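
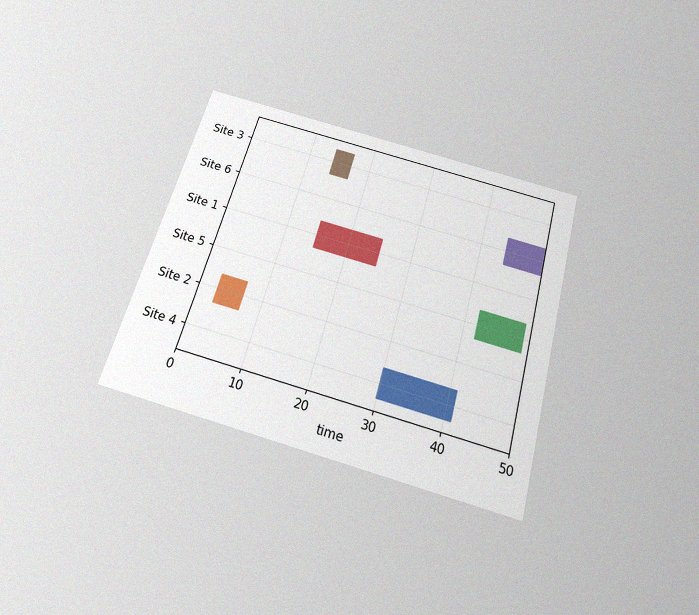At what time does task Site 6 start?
44

The chart is tilted about 16° clockwise and viewed slightly from below, with some photo noise. The Site 6 bar begins at t=44.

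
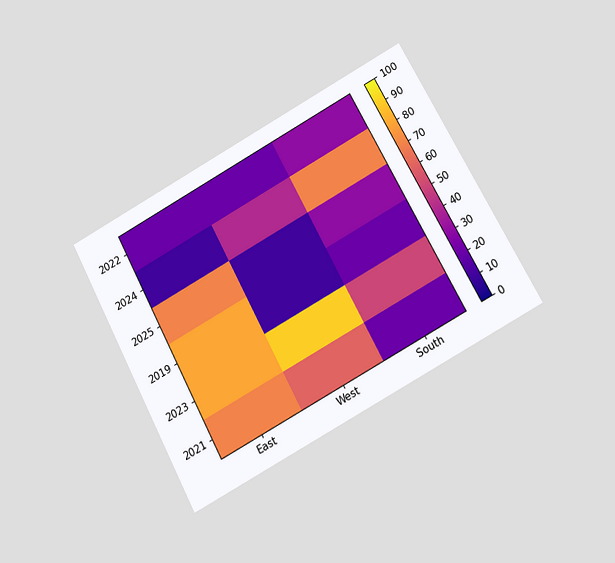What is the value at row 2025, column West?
10

The chart is tilted about 28° counter-clockwise and viewed at a slight angle. Matching cell (2025, West) against the colorbar gives 10.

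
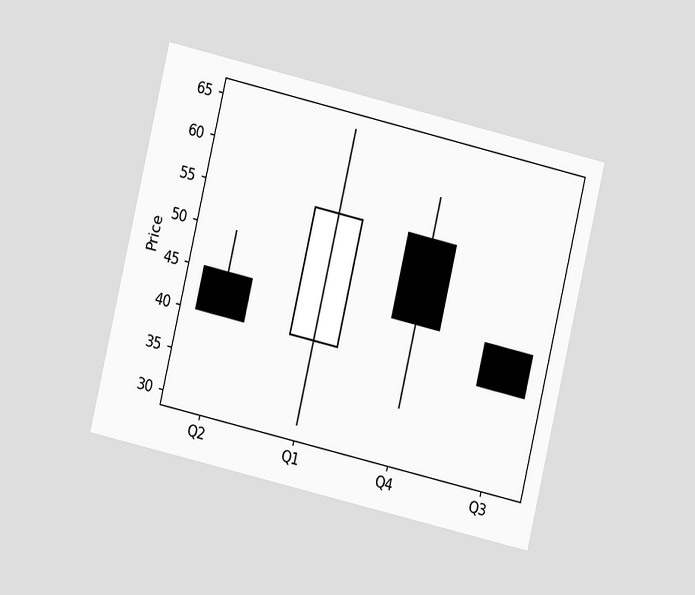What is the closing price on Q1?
The chart is tilted about 13° clockwise and viewed at a slight angle. The Q1 candle closes at 55.

55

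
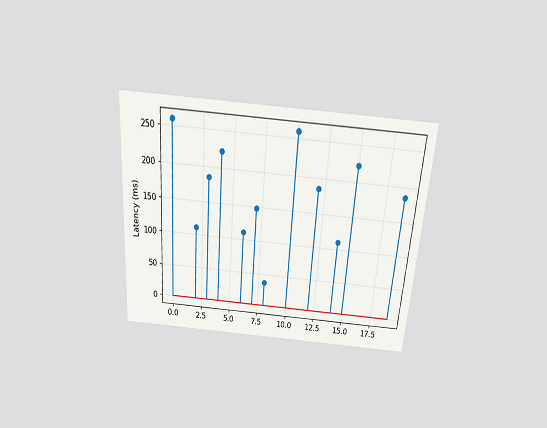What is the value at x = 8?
The chart is tilted about 4° clockwise and viewed slightly from above. The stem at x=8 reaches 37ms.

37ms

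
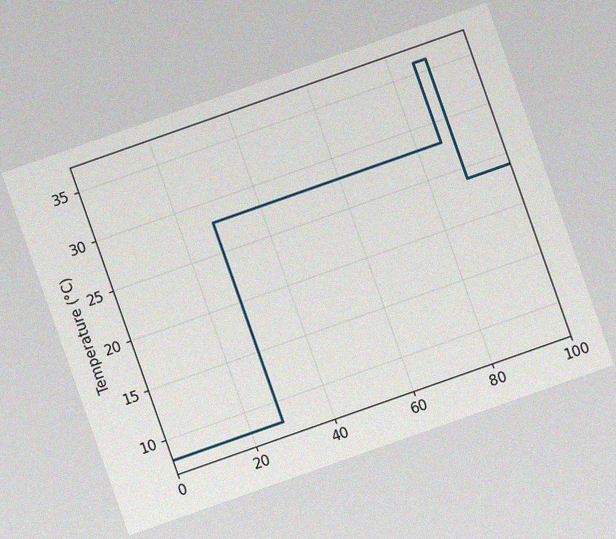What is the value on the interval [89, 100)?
The chart is tilted about 19° counter-clockwise, with some photo noise. On [89, 100) the step sits at 24°C.

24°C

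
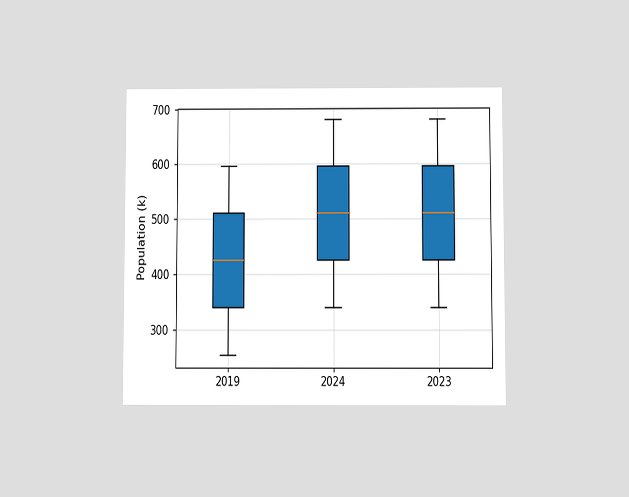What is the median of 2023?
510k

The chart is viewed slightly from below. The median line in the 2023 box sits at 510k.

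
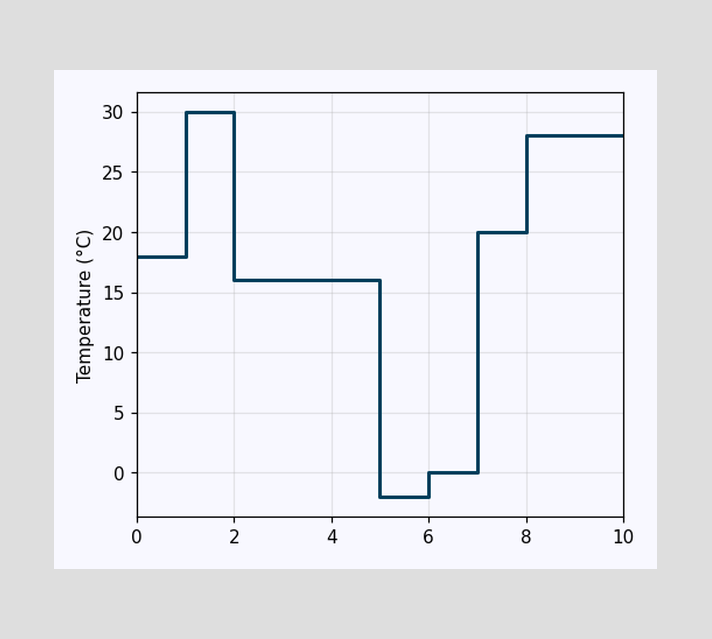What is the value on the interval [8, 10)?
28°C

On [8, 10) the step sits at 28°C.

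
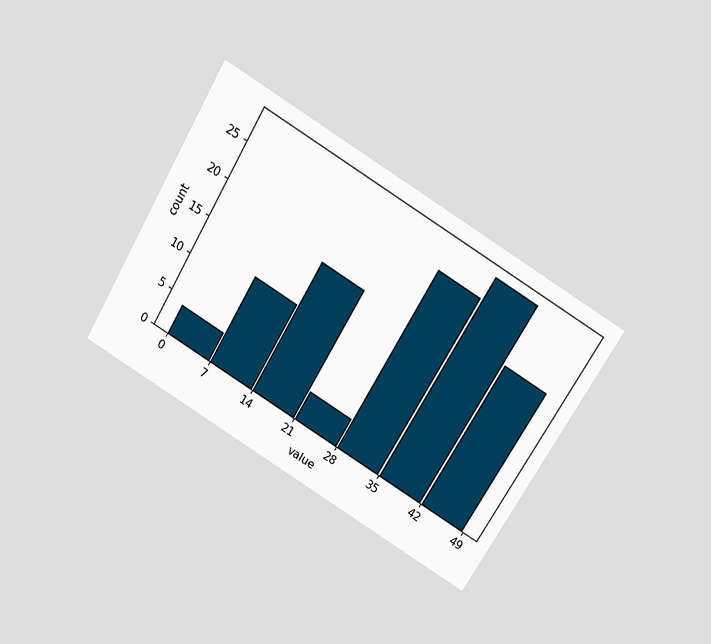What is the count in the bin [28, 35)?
25

The chart is tilted about 31° clockwise and viewed slightly from above. The [28, 35) bin has height 25.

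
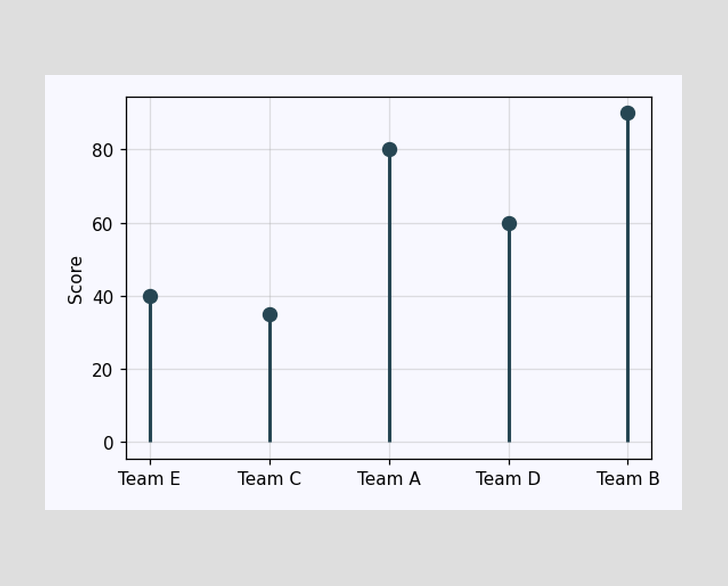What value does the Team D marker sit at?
The Team D marker sits at 60.

60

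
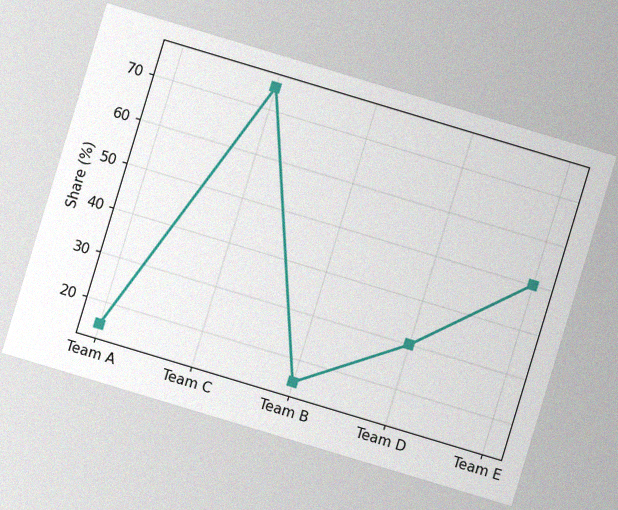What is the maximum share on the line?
The chart is tilted about 17° clockwise, with some photo noise. The highest point is at Team C, and reading across to the y-axis gives 75%.

75%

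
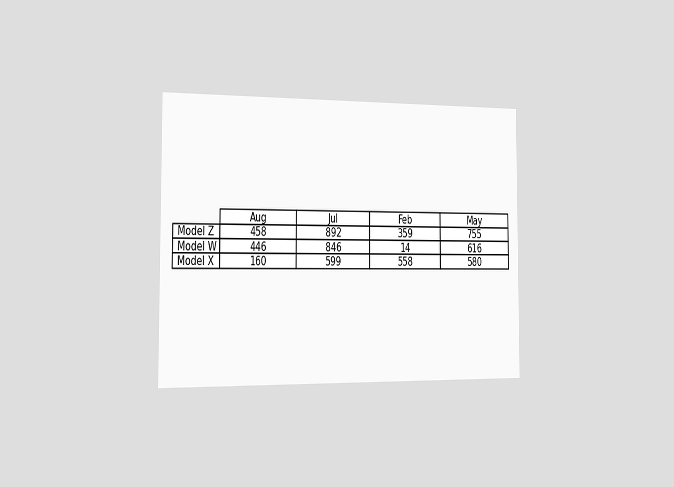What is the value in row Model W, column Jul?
846

The chart is viewed slightly from the left. The (Model W, Jul) cell reads 846.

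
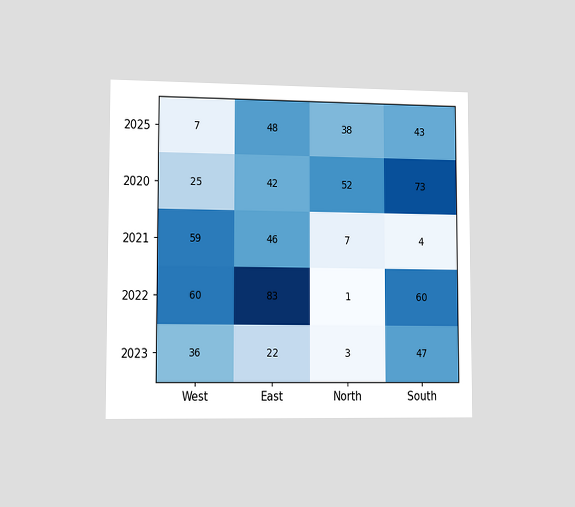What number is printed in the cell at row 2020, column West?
25

The chart is viewed slightly from the left. The (2020, West) cell reads 25.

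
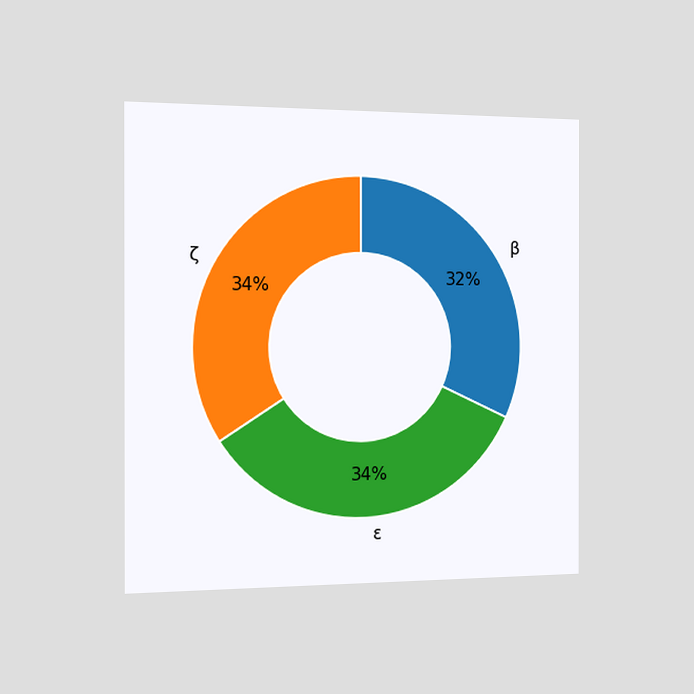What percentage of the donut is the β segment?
The chart is viewed slightly from the left. The β segment takes up 32% of the ring.

32%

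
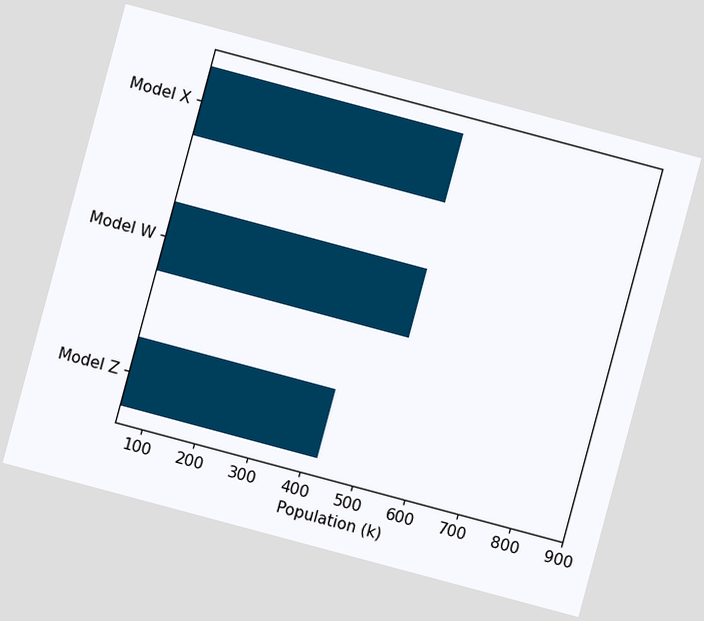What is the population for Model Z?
The chart is tilted about 15° clockwise. Reading along the chart's x-axis, the Model Z bar reaches 424k.

424k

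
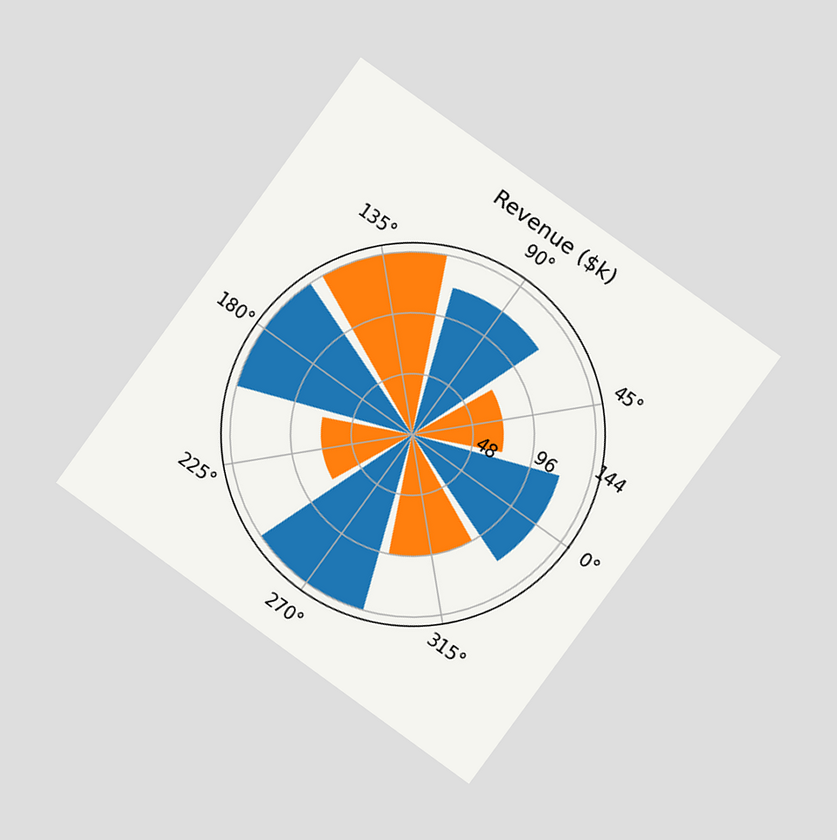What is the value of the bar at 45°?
$72k

The chart is tilted about 36° clockwise and viewed slightly from the right. The bar at 45° reaches $72k on the radial axis.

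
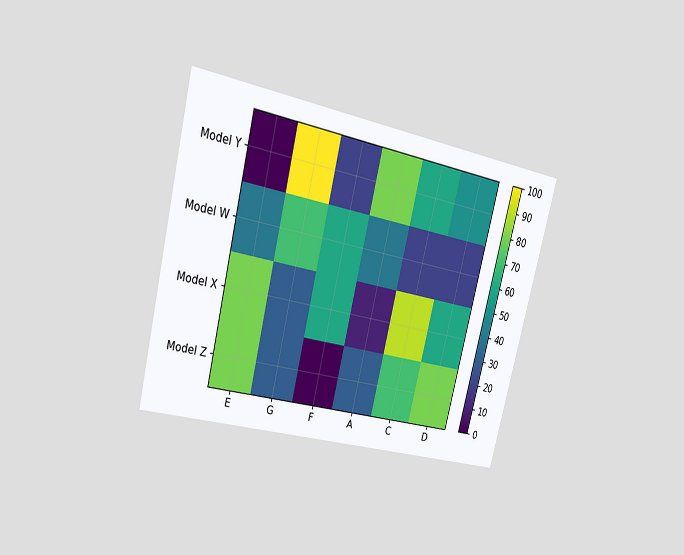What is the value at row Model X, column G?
30

The chart is tilted about 14° clockwise and viewed at a slight angle. Matching cell (Model X, G) against the colorbar gives 30.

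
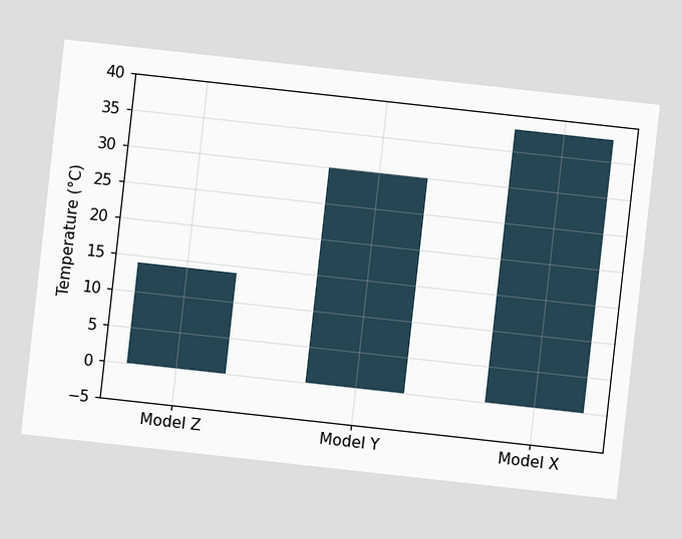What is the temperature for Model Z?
The chart is tilted about 6° clockwise. Reading along the chart's y-axis, the Model Z bar reaches 14°C.

14°C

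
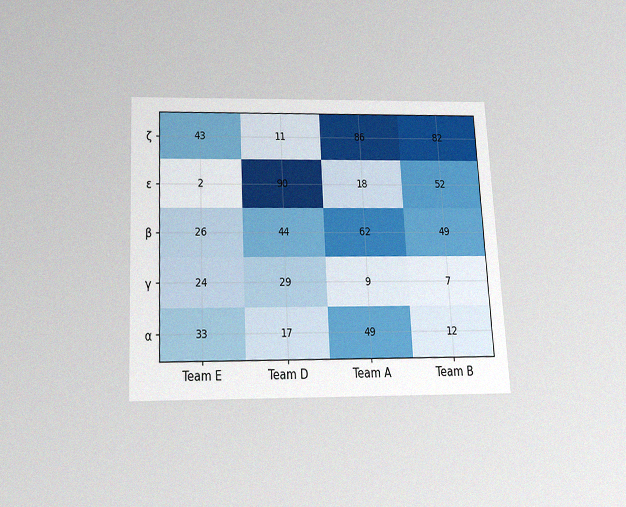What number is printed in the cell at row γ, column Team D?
29

The chart is tilted about 3° counter-clockwise and viewed slightly from below, with some photo noise. The (γ, Team D) cell reads 29.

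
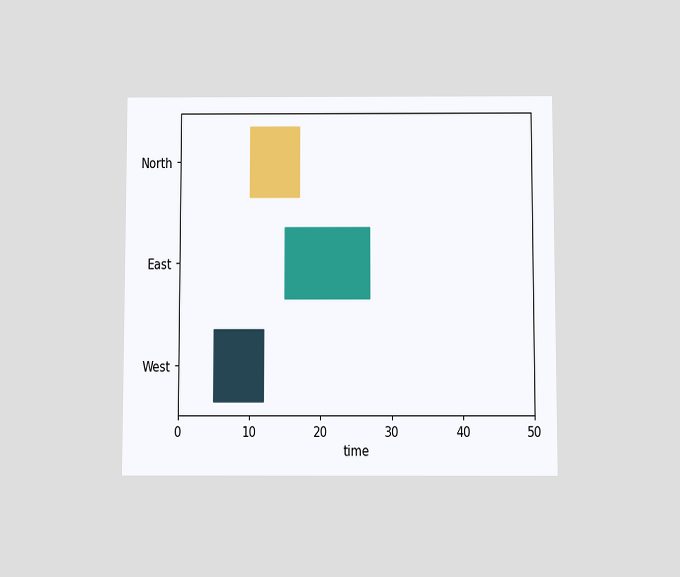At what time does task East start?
15

The chart is viewed slightly from below. The East bar begins at t=15.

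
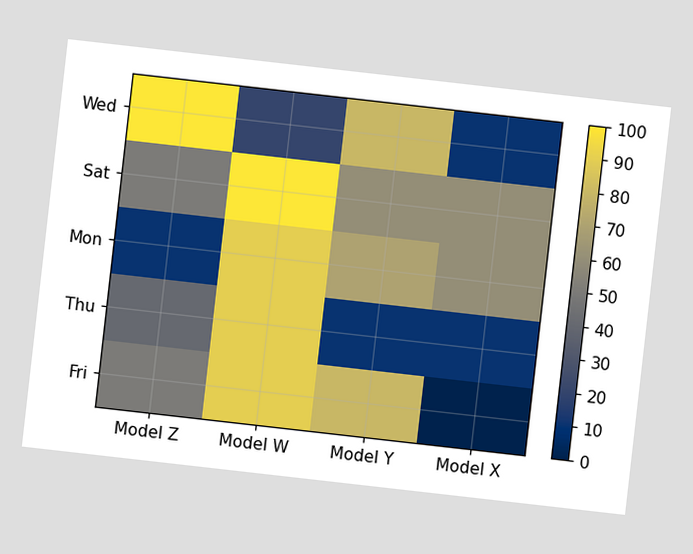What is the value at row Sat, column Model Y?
The chart is tilted about 6° clockwise. Matching cell (Sat, Model Y) against the colorbar gives 60.

60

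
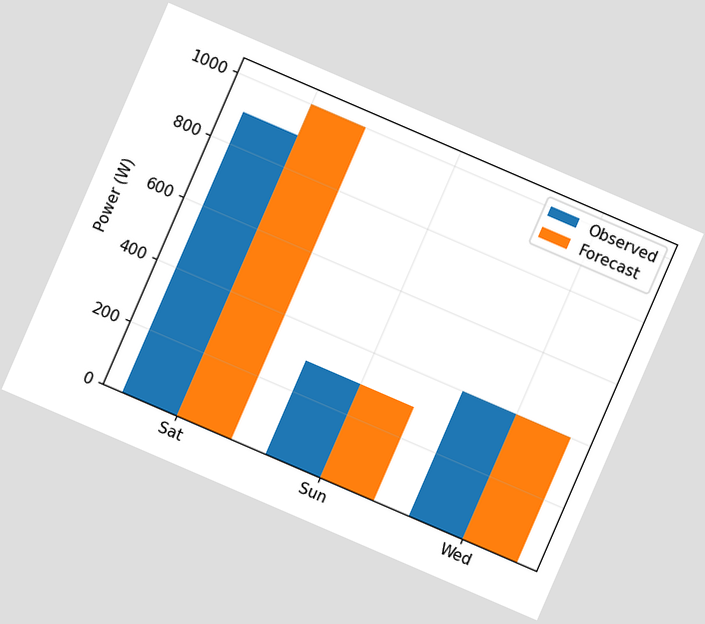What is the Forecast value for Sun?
300W

The chart is tilted about 23° clockwise. The Forecast bar at Sun reaches 300W on the y-axis.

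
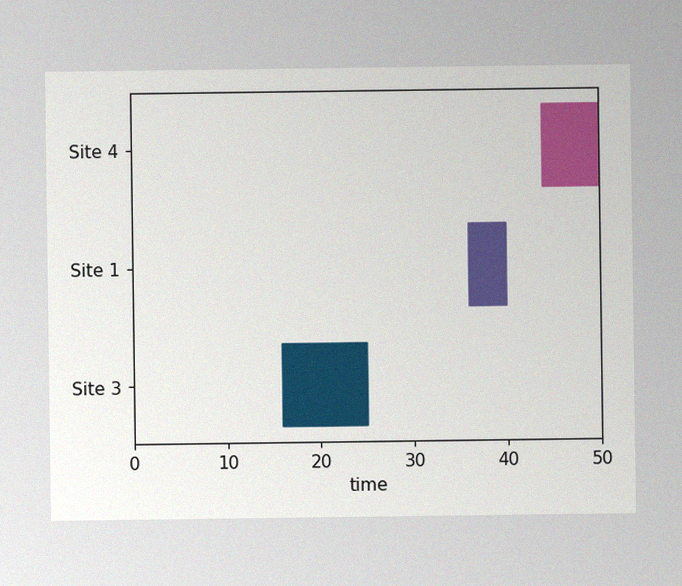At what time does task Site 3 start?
16

The image has some photo noise and uneven lighting. The Site 3 bar begins at t=16.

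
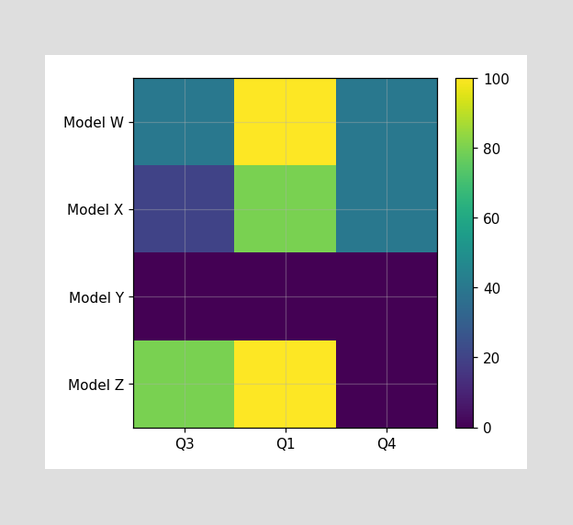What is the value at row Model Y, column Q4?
Matching cell (Model Y, Q4) against the colorbar gives 0.

0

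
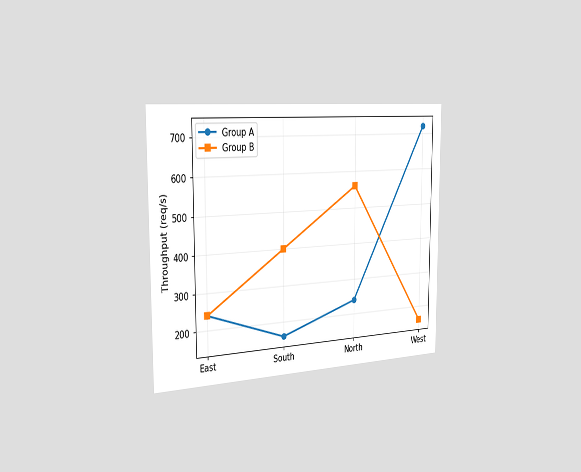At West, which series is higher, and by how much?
Group A, by 560req/s

The chart is viewed slightly from the left. At West, Group A sits above the other line by 560req/s.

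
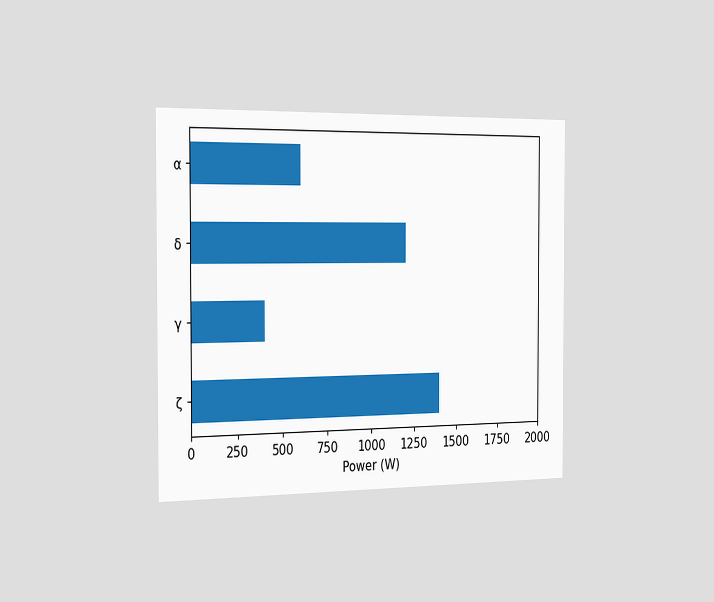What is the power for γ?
The chart is viewed slightly from the left. Reading along the chart's x-axis, the γ bar reaches 400W.

400W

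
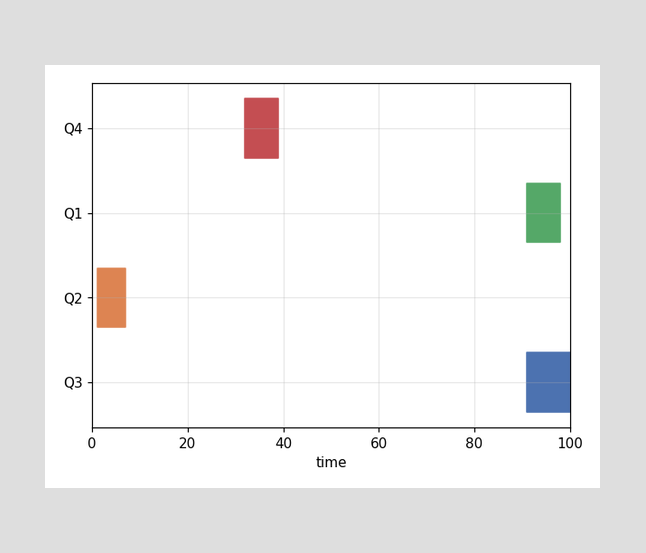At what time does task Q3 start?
The Q3 bar begins at t=91.

91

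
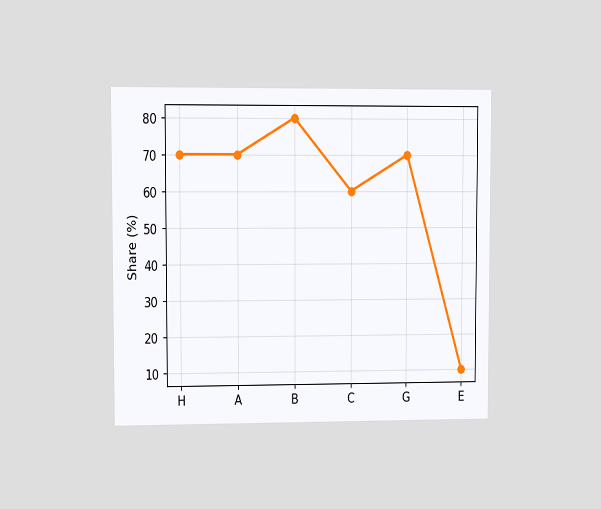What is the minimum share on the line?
10%

The chart is viewed at a slight angle. The lowest point is at E, and reading across to the y-axis gives 10%.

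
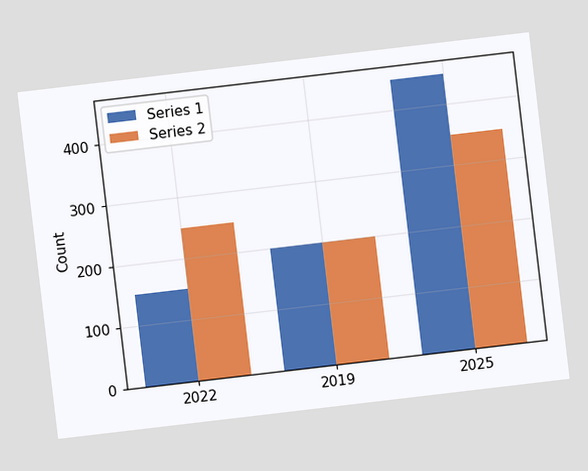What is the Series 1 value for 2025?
450

The chart is tilted about 7° counter-clockwise. The Series 1 bar at 2025 reaches 450 on the y-axis.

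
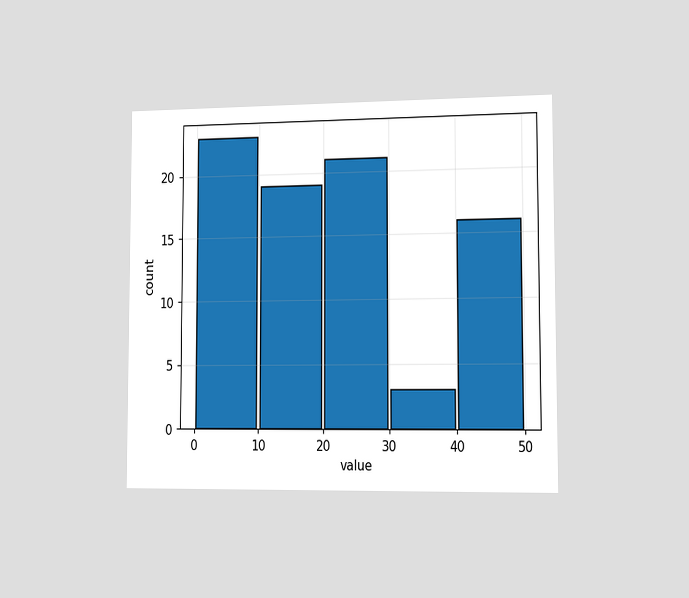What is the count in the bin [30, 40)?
3

The chart is viewed slightly from the right. The [30, 40) bin has height 3.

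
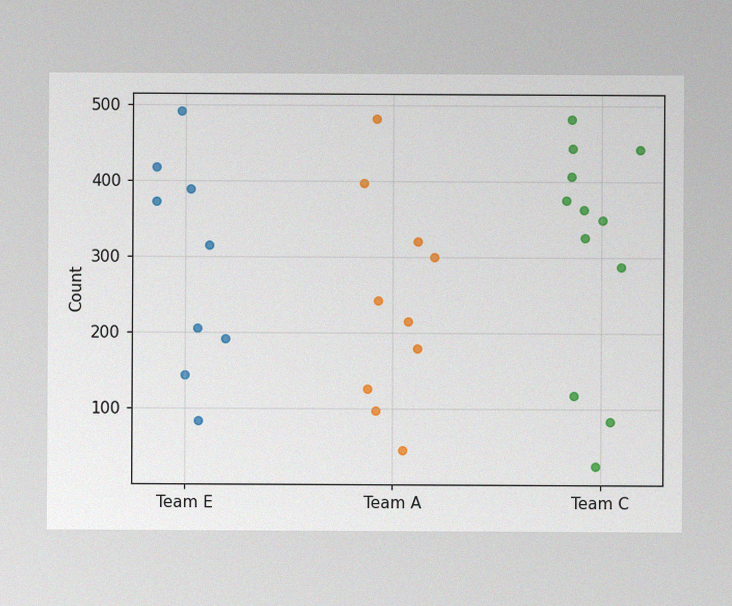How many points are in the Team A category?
10

The image has some photo noise and uneven lighting. Counting the markers in the Team A column gives 10.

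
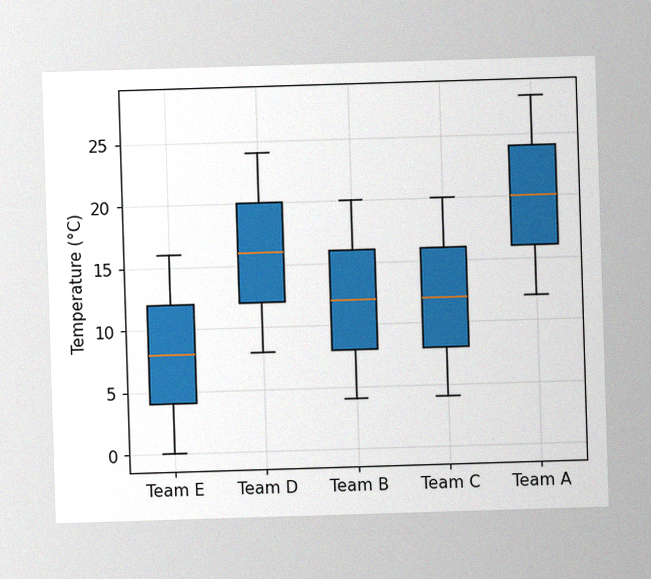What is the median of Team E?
8°C

The image has some photo noise and uneven lighting. The median line in the Team E box sits at 8°C.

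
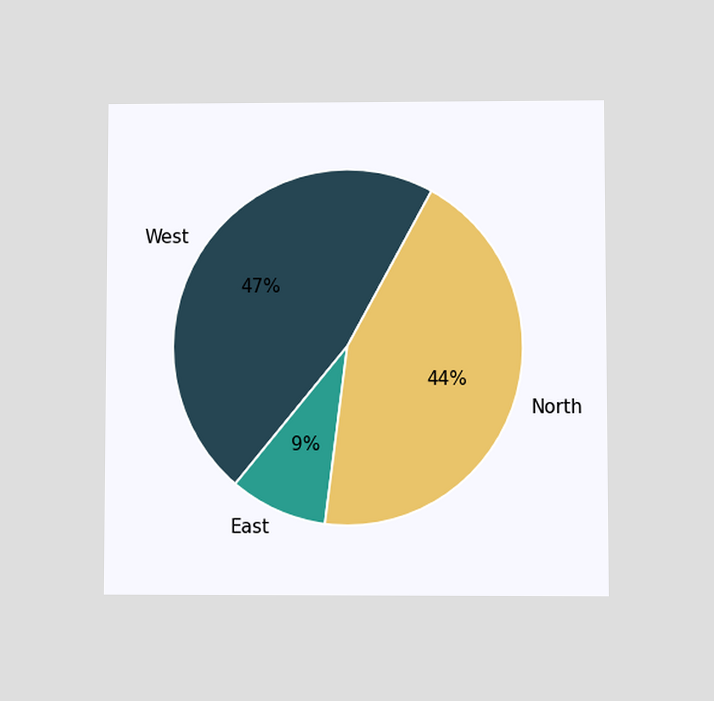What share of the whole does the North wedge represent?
The chart is viewed at a slight angle. The North slice takes up 44% of the pie.

44%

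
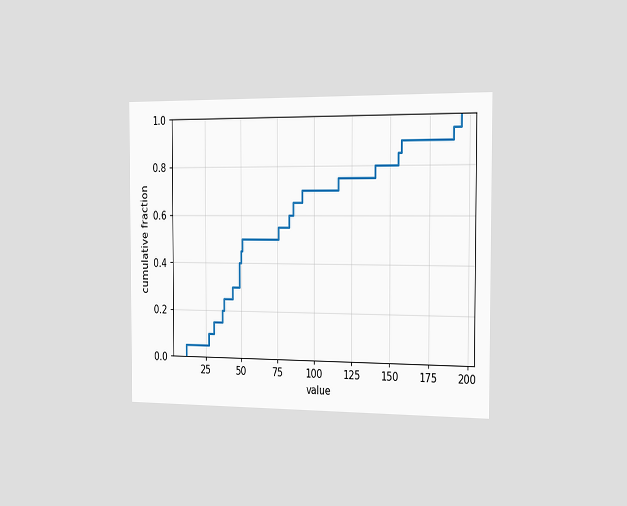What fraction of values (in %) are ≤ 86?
65%

The chart is viewed slightly from the right. At x=86 the ECDF step is at 65%.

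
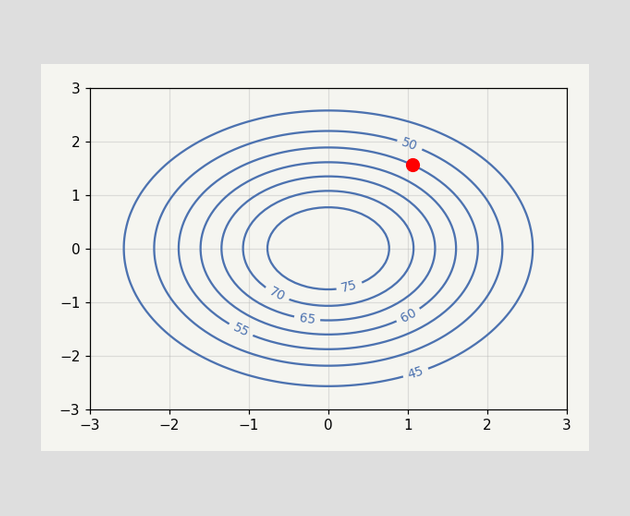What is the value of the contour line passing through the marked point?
The marked point sits on the contour labelled 55.

55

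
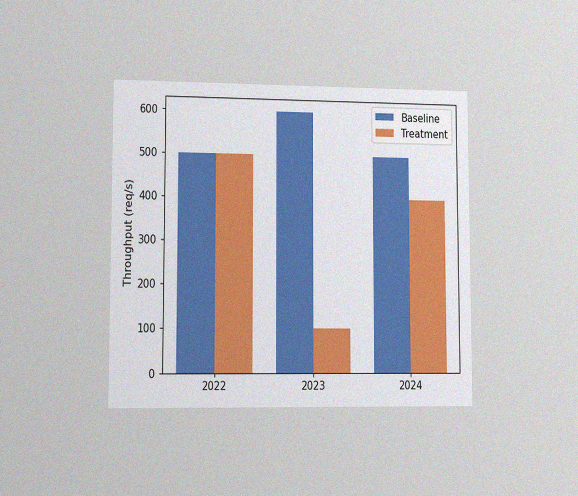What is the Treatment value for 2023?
100req/s

The chart is viewed at a slight angle, with some photo noise. The Treatment bar at 2023 reaches 100req/s on the y-axis.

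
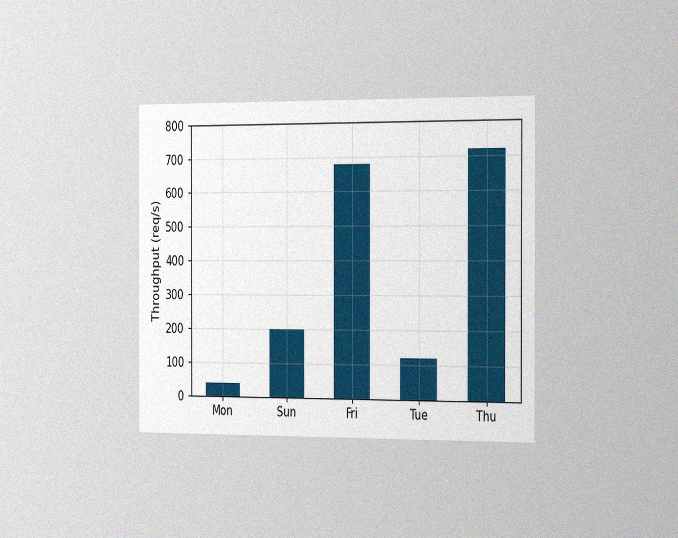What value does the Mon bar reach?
The chart is viewed slightly from the right, with some photo noise. Reading along the chart's y-axis, the Mon bar reaches 40req/s.

40req/s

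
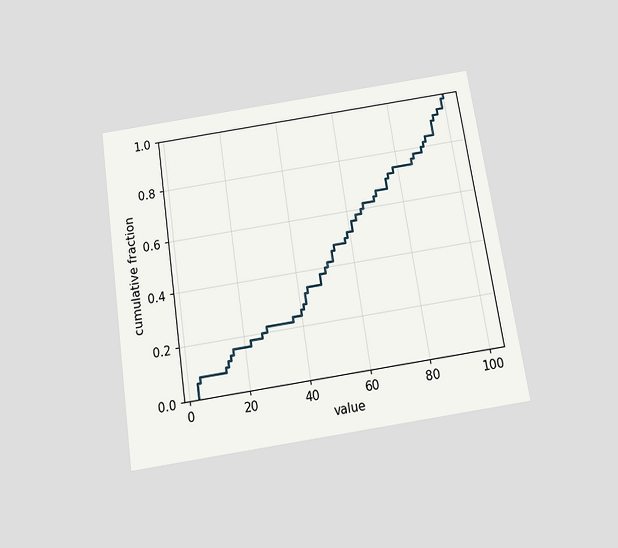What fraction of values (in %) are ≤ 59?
52%

The chart is tilted about 9° counter-clockwise and viewed slightly from below. At x=59 the ECDF step is at 52%.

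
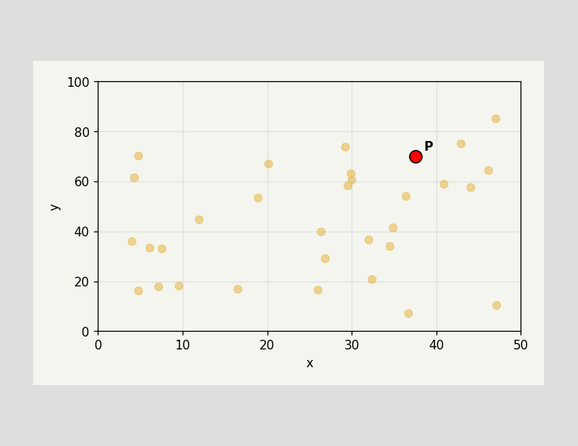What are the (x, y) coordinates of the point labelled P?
(37.5, 70)

Following the gridlines from P to each axis, P sits at (37.5, 70).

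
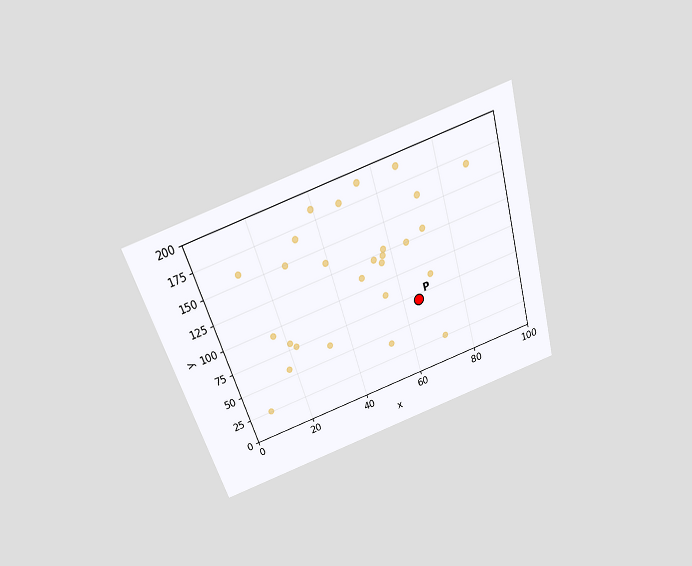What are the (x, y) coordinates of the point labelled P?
The chart is tilted about 17° counter-clockwise and viewed slightly from above. Following the gridlines from P to each axis, P sits at (65, 70).

(65, 70)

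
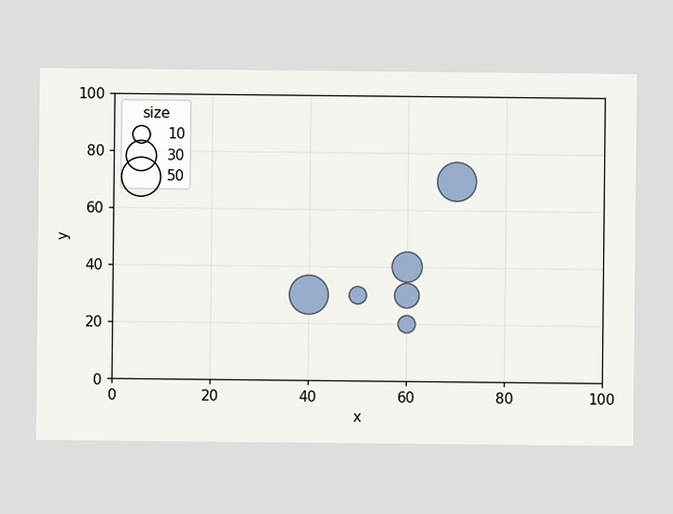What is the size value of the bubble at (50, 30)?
10

Matching the bubble at (50, 30) against the size legend gives 10.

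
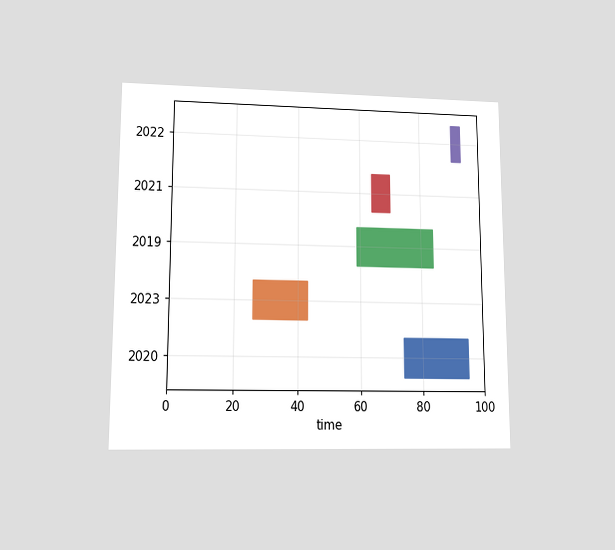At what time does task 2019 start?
59

The chart is viewed at a slight angle. The 2019 bar begins at t=59.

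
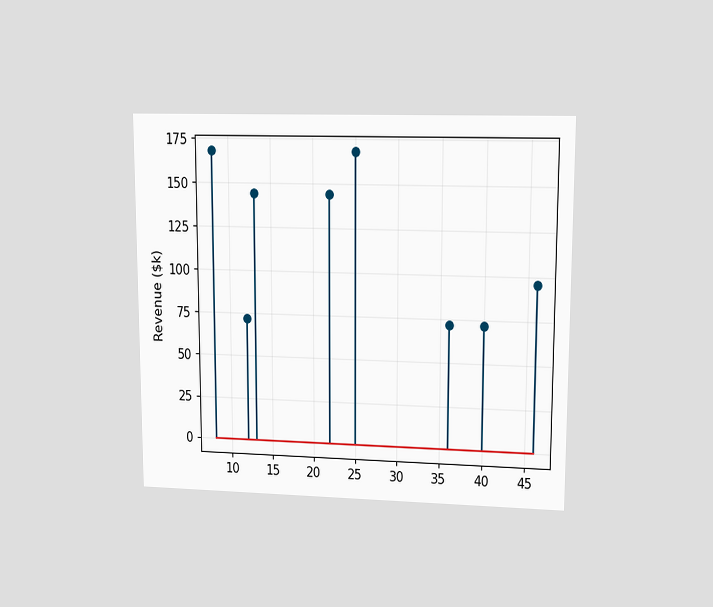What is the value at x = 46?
$96k

The chart is viewed at a slight angle. The stem at x=46 reaches $96k.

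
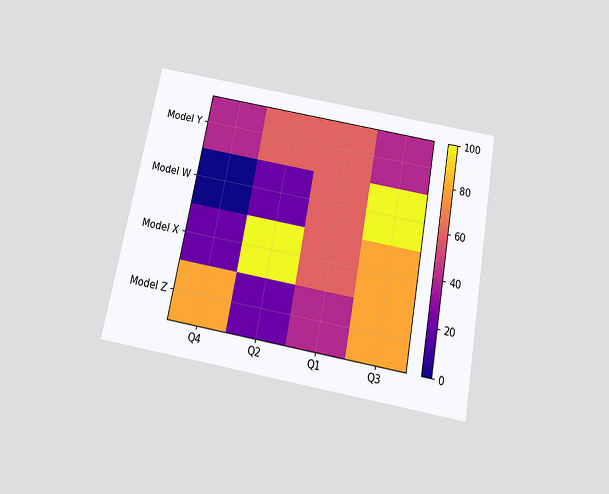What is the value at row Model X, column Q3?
The chart is tilted about 11° clockwise and viewed slightly from below. Matching cell (Model X, Q3) against the colorbar gives 80.

80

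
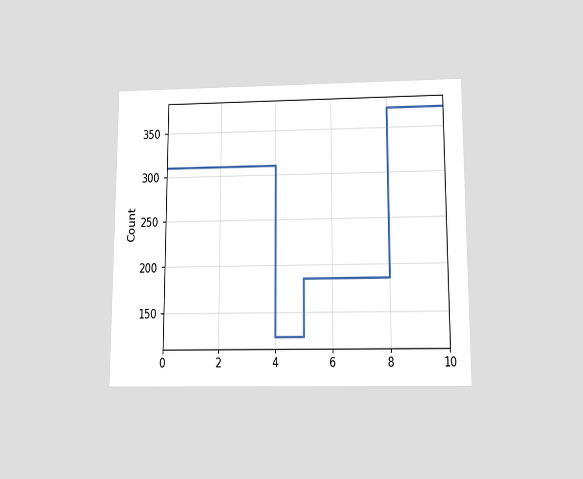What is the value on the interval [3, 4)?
The chart is viewed slightly from below. On [3, 4) the step sits at 310.

310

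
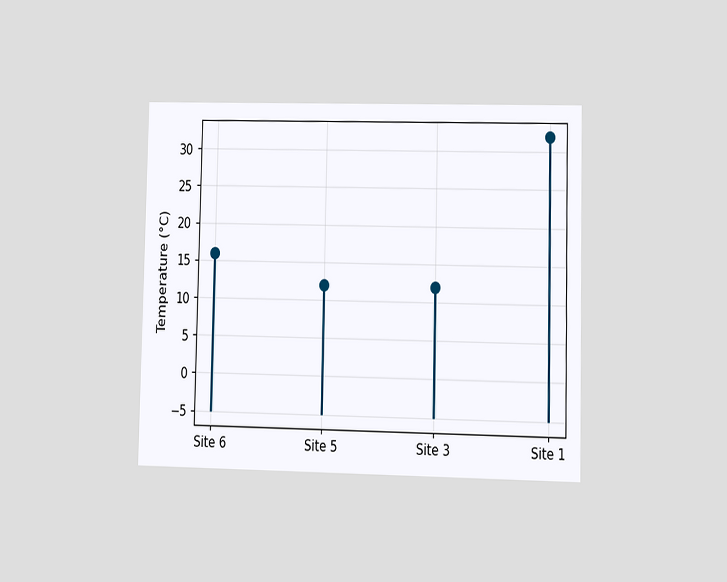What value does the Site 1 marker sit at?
The chart is viewed at a slight angle. The Site 1 marker sits at 32°C.

32°C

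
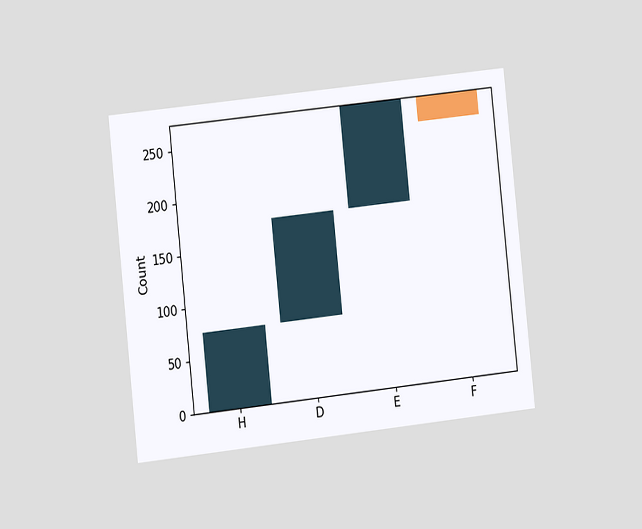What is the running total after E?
275

The chart is tilted about 6° counter-clockwise and viewed at a slight angle. After E the running total reaches 275.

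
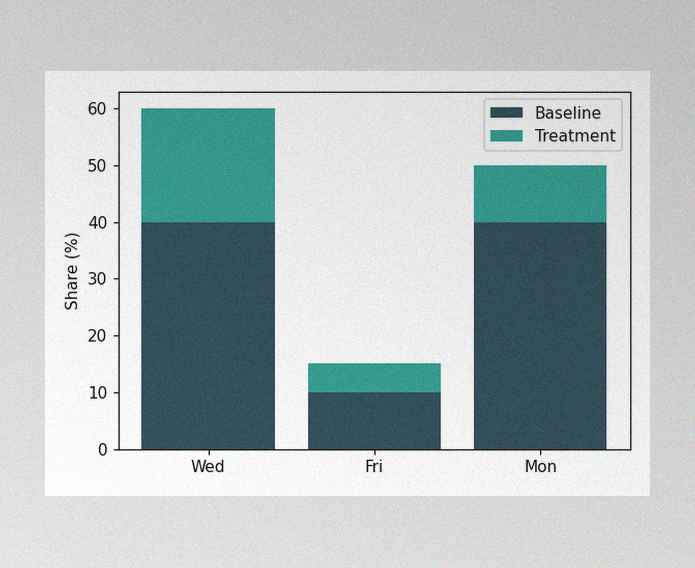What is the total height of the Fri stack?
The image has some photo noise and uneven lighting. The Fri stack's top reaches 15% on the y-axis.

15%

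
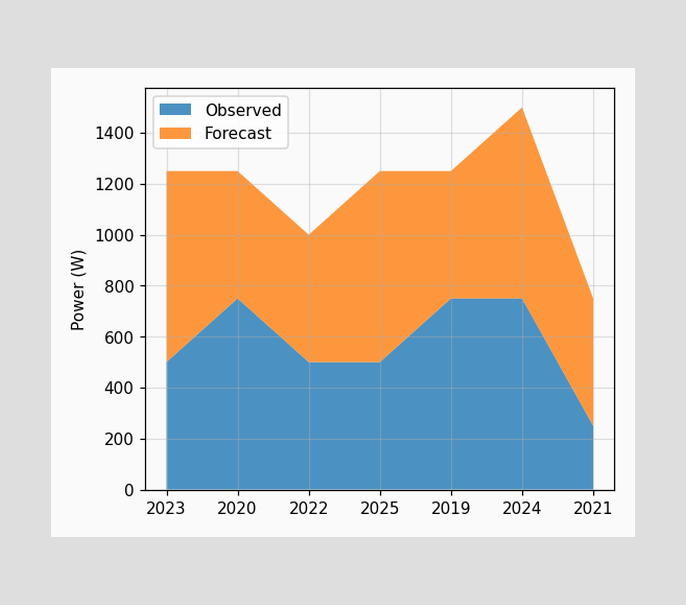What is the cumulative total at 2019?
1250W

The stacked total at 2019 reaches 1250W.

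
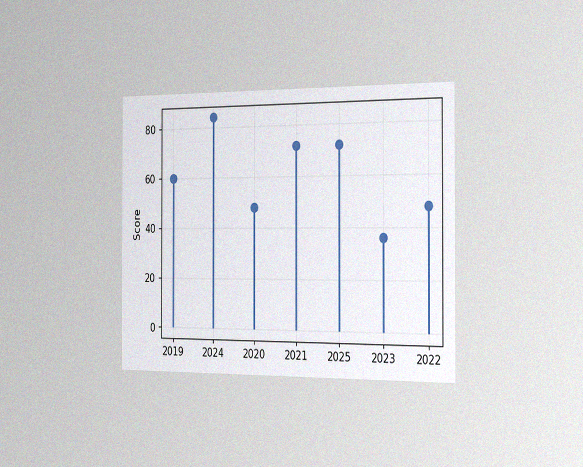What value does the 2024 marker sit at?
84

The chart is viewed slightly from the right, with some photo noise. The 2024 marker sits at 84.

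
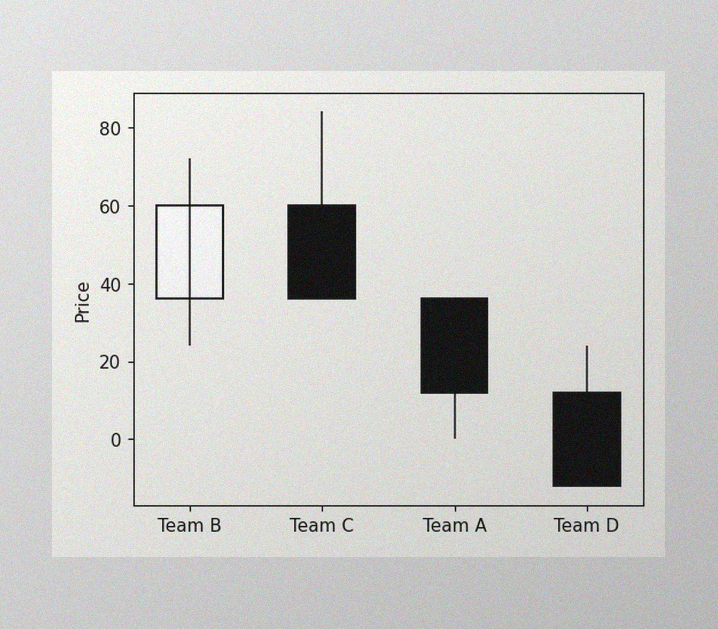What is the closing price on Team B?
60

The image has some photo noise and uneven lighting. The Team B candle closes at 60.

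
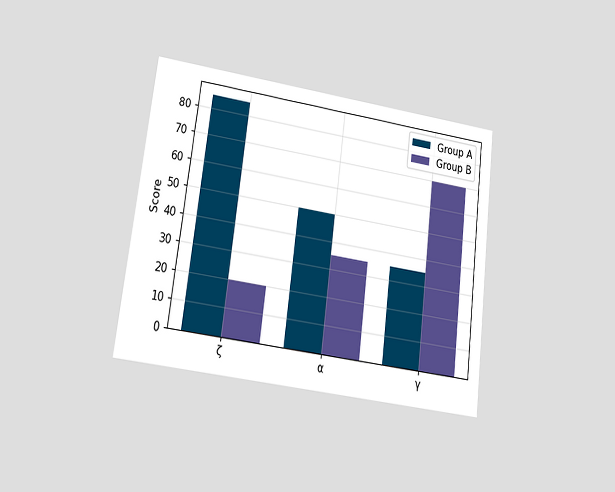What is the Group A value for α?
The chart is tilted about 7° clockwise and viewed at a slight angle. The Group A bar at α reaches 50 on the y-axis.

50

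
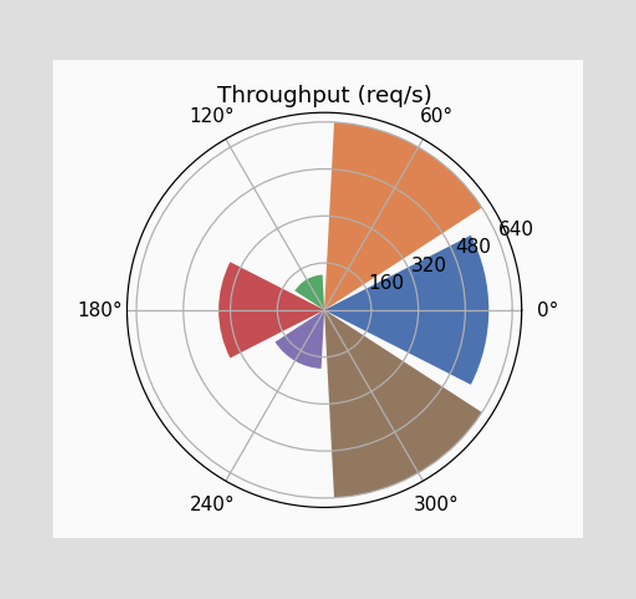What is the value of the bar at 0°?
The bar at 0° reaches 560req/s on the radial axis.

560req/s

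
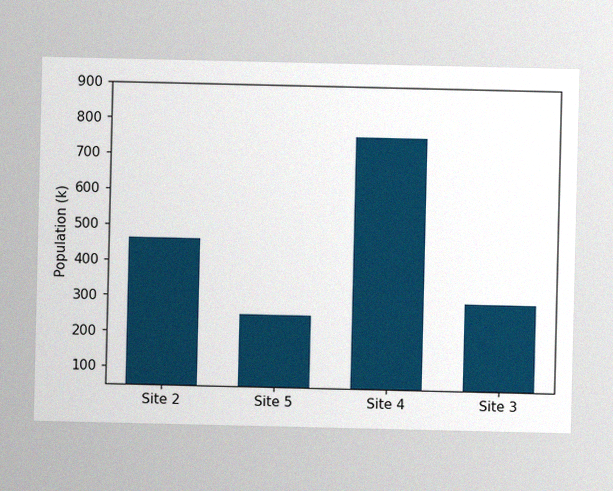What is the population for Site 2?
The image has some photo noise and uneven lighting. Reading along the chart's y-axis, the Site 2 bar reaches 462k.

462k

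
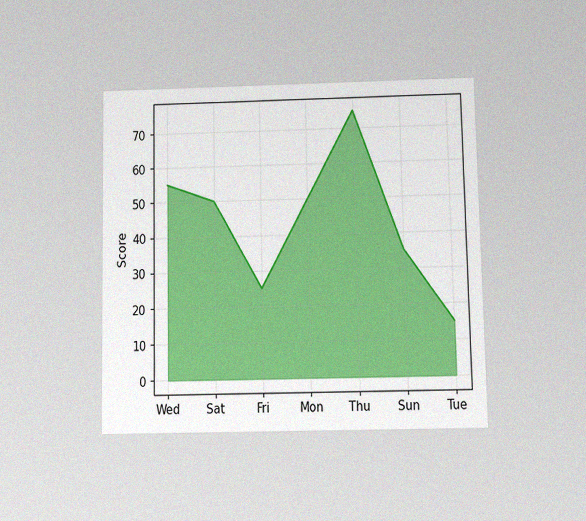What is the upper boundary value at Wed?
55

The chart is viewed at a slight angle, with some photo noise. At Wed the upper boundary is at 55.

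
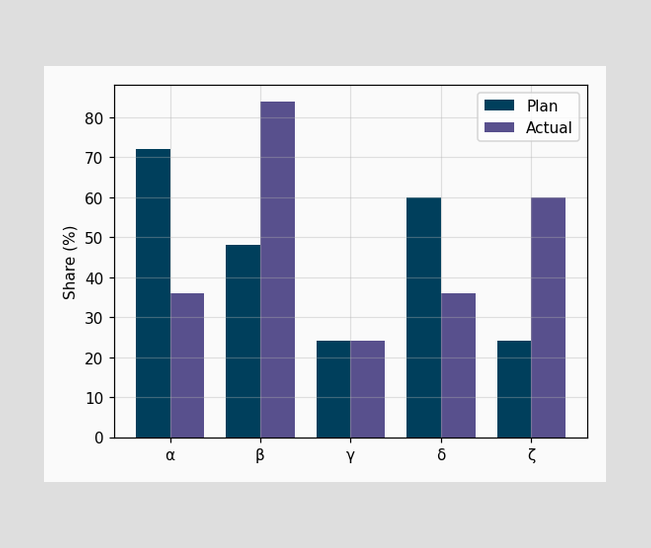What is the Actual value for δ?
36%

The Actual bar at δ reaches 36% on the y-axis.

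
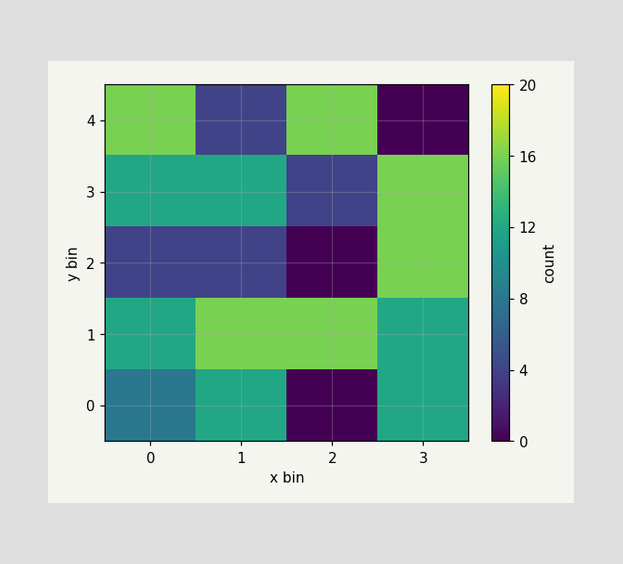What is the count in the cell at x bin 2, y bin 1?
16

Matching the cell (2, 1) against the colorbar gives 16.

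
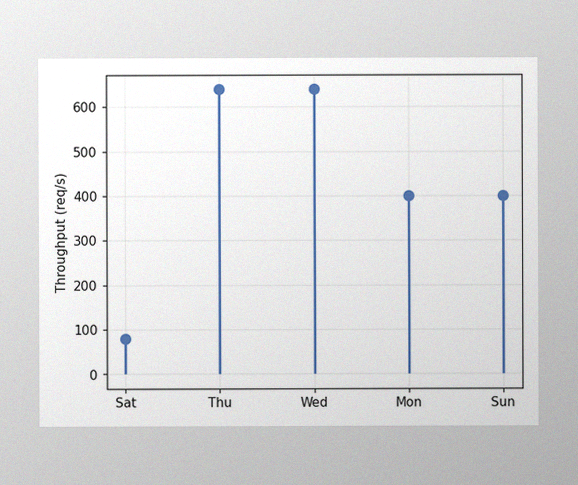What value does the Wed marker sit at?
The image has some photo noise and uneven lighting. The Wed marker sits at 640req/s.

640req/s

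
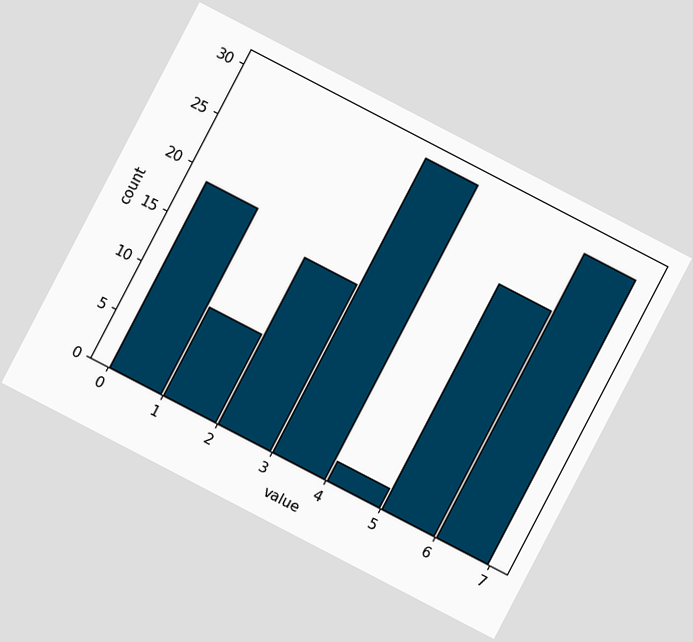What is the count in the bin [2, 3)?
17

The chart is tilted about 28° clockwise. The [2, 3) bin has height 17.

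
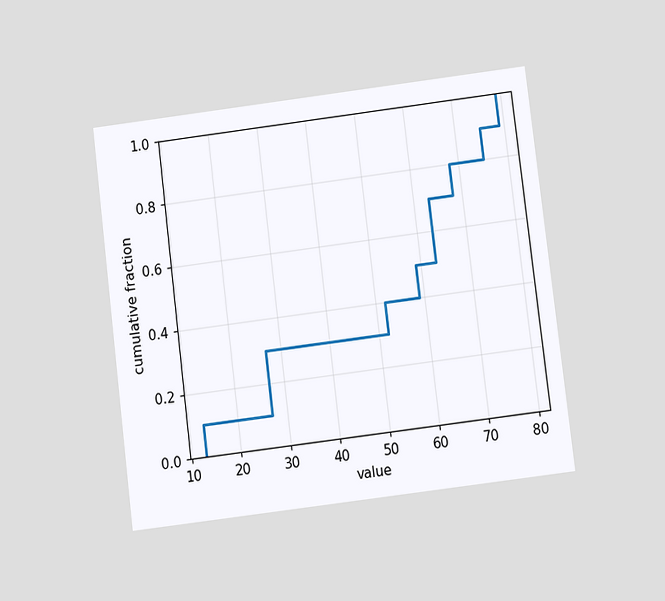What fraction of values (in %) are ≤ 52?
40%

The chart is tilted about 7° counter-clockwise and viewed slightly from below. At x=52 the ECDF step is at 40%.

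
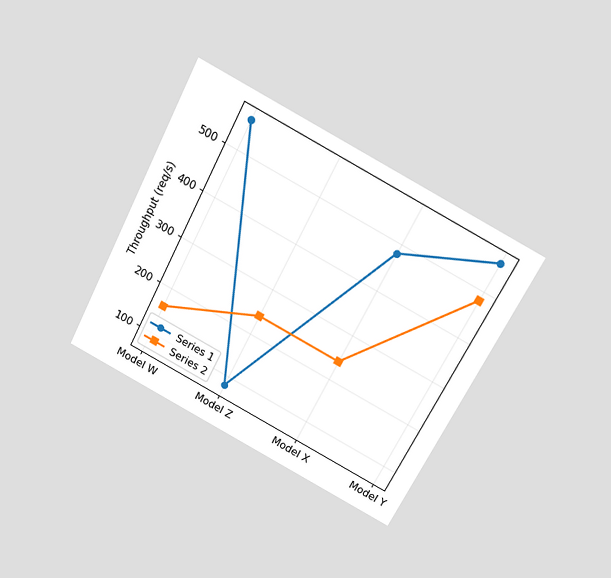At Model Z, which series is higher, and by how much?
Series 2, by 160req/s

The chart is tilted about 28° clockwise and viewed slightly from above. At Model Z, Series 2 sits above the other line by 160req/s.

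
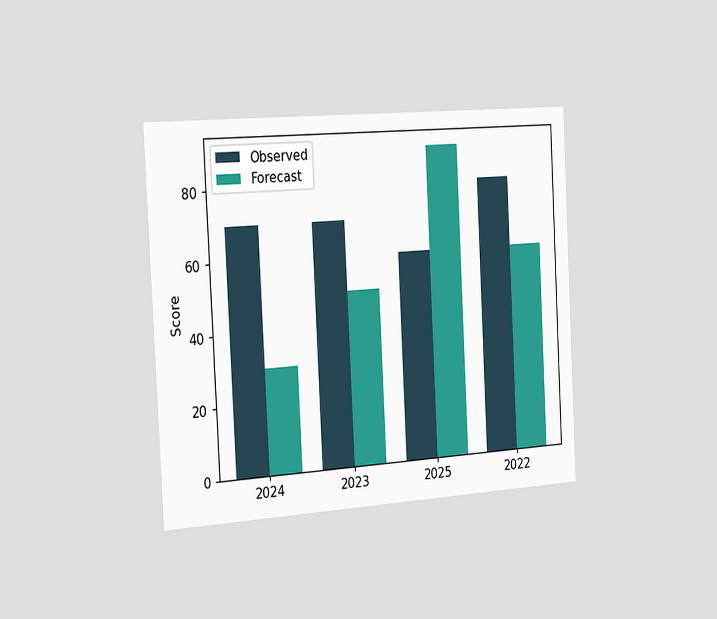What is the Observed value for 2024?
70

The chart is tilted about 3° counter-clockwise and viewed slightly from the left. The Observed bar at 2024 reaches 70 on the y-axis.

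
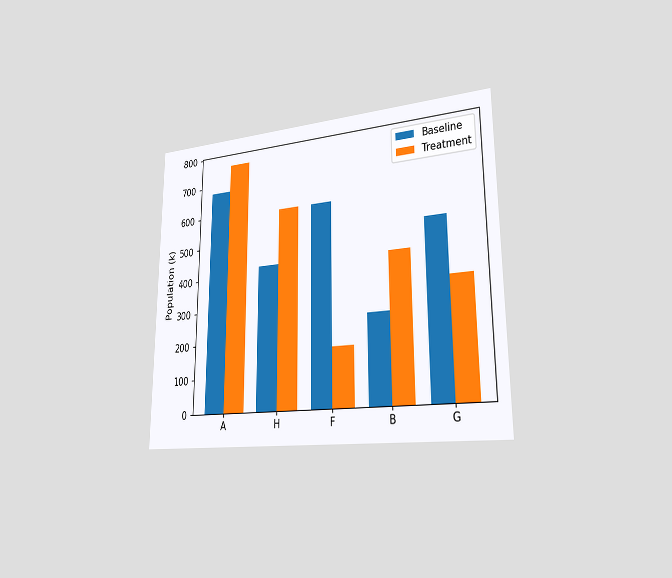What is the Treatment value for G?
340k

The chart is viewed slightly from the right. The Treatment bar at G reaches 340k on the y-axis.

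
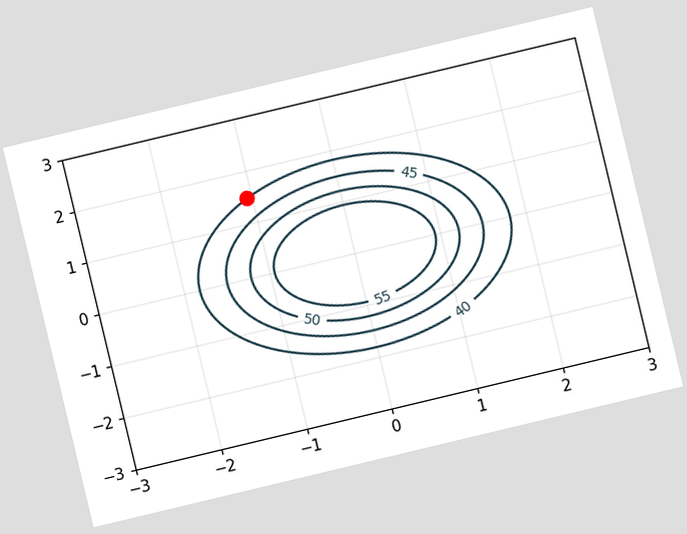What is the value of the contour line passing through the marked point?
40

The chart is tilted about 13° counter-clockwise. The marked point sits on the contour labelled 40.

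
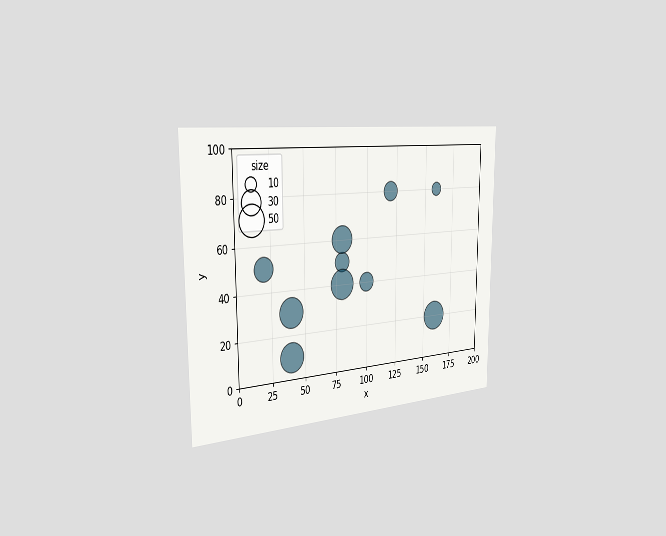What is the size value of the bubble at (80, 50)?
20

The chart is viewed slightly from the left. Matching the bubble at (80, 50) against the size legend gives 20.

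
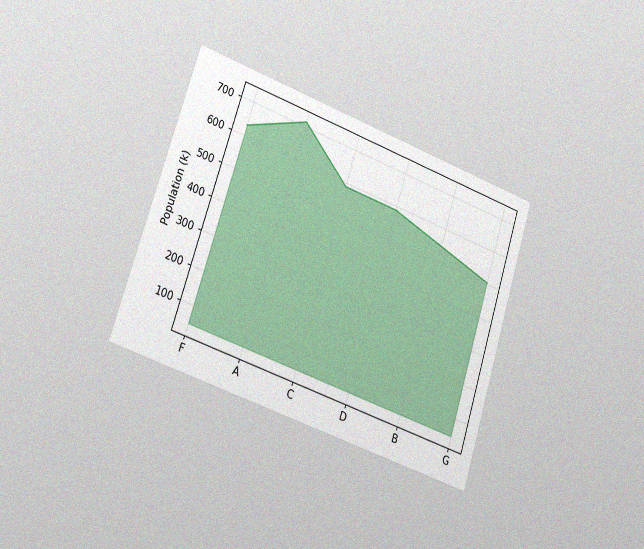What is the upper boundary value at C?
588k

The chart is tilted about 18° clockwise and viewed slightly from the left, with some photo noise. At C the upper boundary is at 588k.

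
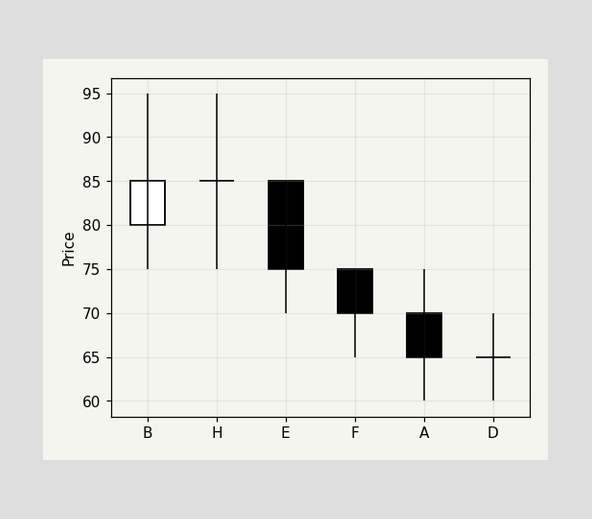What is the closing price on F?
The F candle closes at 70.

70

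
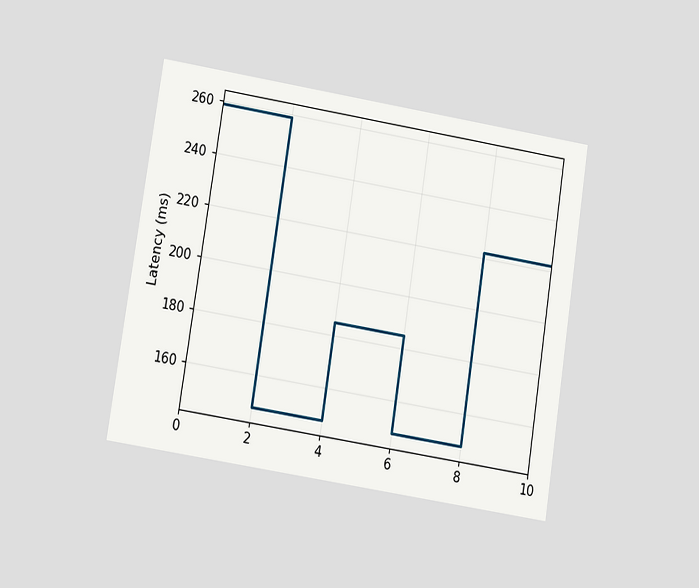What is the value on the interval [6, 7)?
The chart is tilted about 9° clockwise and viewed at a slight angle. On [6, 7) the step sits at 148ms.

148ms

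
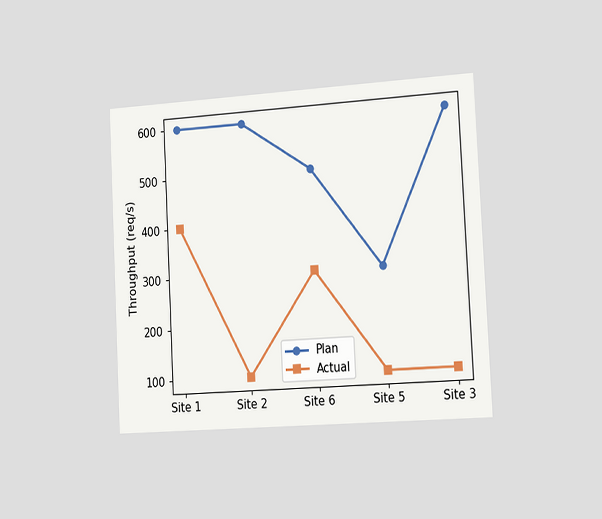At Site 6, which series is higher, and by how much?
The chart is tilted about 3° counter-clockwise and viewed slightly from the right. At Site 6, Plan sits above the other line by 200req/s.

Plan, by 200req/s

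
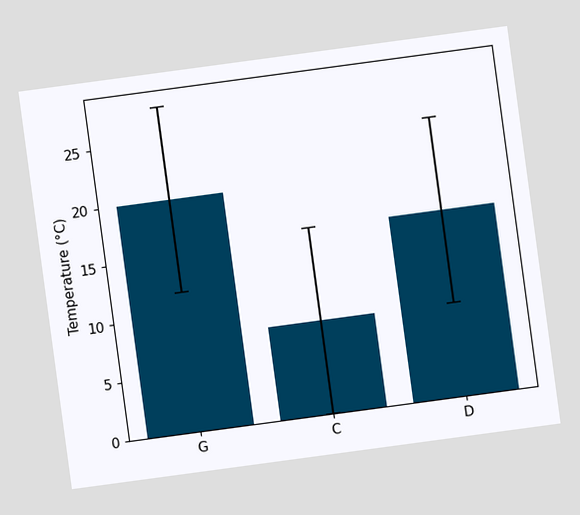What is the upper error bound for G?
The chart is tilted about 8° counter-clockwise. The G bar's upper whisker reaches 28°C.

28°C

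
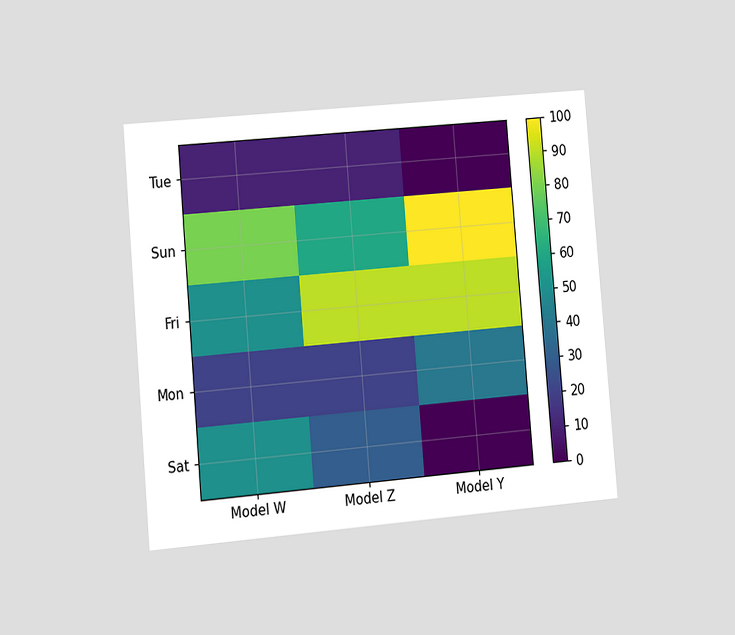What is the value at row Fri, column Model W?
50

The chart is tilted about 5° counter-clockwise and viewed at a slight angle. Matching cell (Fri, Model W) against the colorbar gives 50.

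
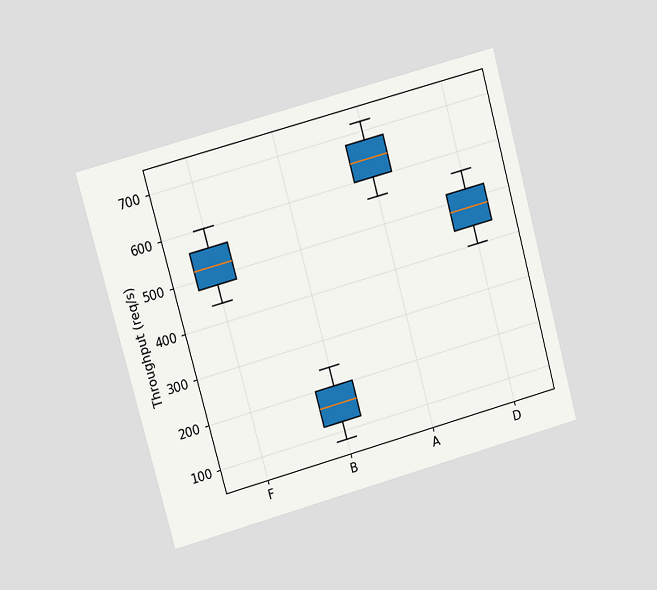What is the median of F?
The chart is tilted about 15° counter-clockwise and viewed at a slight angle. The median line in the F box sits at 520req/s.

520req/s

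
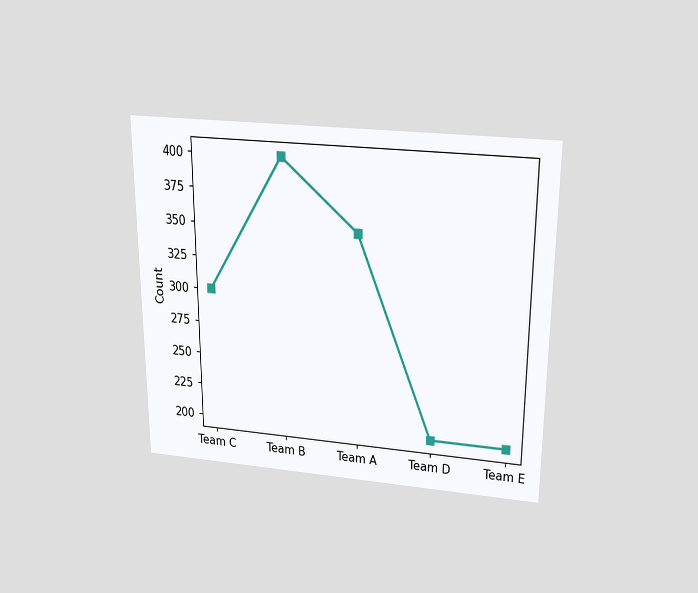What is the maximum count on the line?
400

The chart is viewed slightly from above. The highest point is at Team B, and reading across to the y-axis gives 400.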